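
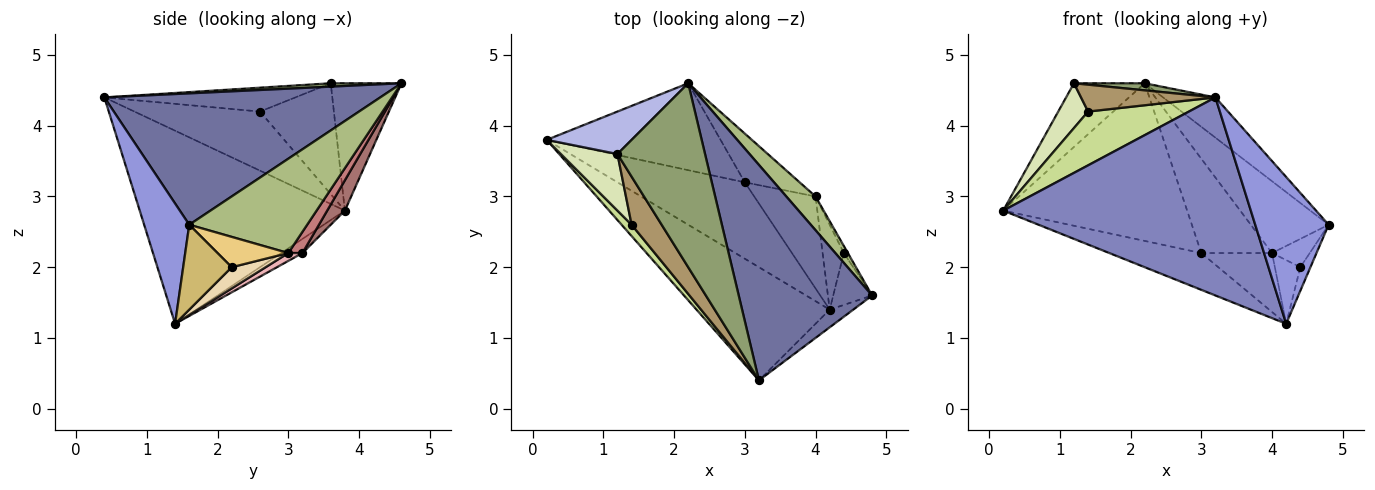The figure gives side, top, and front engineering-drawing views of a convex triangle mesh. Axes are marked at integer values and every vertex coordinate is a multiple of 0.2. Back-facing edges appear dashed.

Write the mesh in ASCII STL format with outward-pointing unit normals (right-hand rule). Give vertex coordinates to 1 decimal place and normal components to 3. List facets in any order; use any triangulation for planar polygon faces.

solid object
 facet normal 0.696 0.132 0.706
  outer loop
   vertex 2.2 4.6 4.6
   vertex 3.2 0.4 4.4
   vertex 4.8 1.6 2.6
  endloop
 endfacet
 facet normal -0.584 -0.705 -0.403
  outer loop
   vertex 4.2 1.4 1.2
   vertex 3.2 0.4 4.4
   vertex 0.2 3.8 2.8
  endloop
 endfacet
 facet normal 0.521 -0.848 -0.102
  outer loop
   vertex 4.2 1.4 1.2
   vertex 4.8 1.6 2.6
   vertex 3.2 0.4 4.4
  endloop
 endfacet
 facet normal -0.640 0.640 0.426
  outer loop
   vertex 1.2 3.6 4.6
   vertex 2.2 4.6 4.6
   vertex 0.2 3.8 2.8
  endloop
 endfacet
 facet normal 0.038 -0.038 0.999
  outer loop
   vertex 1.2 3.6 4.6
   vertex 3.2 0.4 4.4
   vertex 2.2 4.6 4.6
  endloop
 endfacet
 facet normal 0.808 0.533 0.250
  outer loop
   vertex 4.0 3.0 2.2
   vertex 2.2 4.6 4.6
   vertex 4.8 1.6 2.6
  endloop
 endfacet
 facet normal -0.773 -0.621 0.131
  outer loop
   vertex 1.4 2.6 4.2
   vertex 0.2 3.8 2.8
   vertex 3.2 0.4 4.4
  endloop
 endfacet
 facet normal -0.838 -0.339 0.428
  outer loop
   vertex 1.4 2.6 4.2
   vertex 1.2 3.6 4.6
   vertex 0.2 3.8 2.8
  endloop
 endfacet
 facet normal -0.570 -0.401 0.717
  outer loop
   vertex 1.4 2.6 4.2
   vertex 3.2 0.4 4.4
   vertex 1.2 3.6 4.6
  endloop
 endfacet
 facet normal 0.893 0.186 -0.409
  outer loop
   vertex 4.4 2.2 2.0
   vertex 4.8 1.6 2.6
   vertex 4.2 1.4 1.2
  endloop
 endfacet
 facet normal 0.876 0.467 -0.117
  outer loop
   vertex 4.4 2.2 2.0
   vertex 4.0 3.0 2.2
   vertex 4.8 1.6 2.6
  endloop
 endfacet
 facet normal 0.625 0.469 -0.625
  outer loop
   vertex 4.4 2.2 2.0
   vertex 4.2 1.4 1.2
   vertex 4.0 3.0 2.2
  endloop
 endfacet
 facet normal 0.084 0.873 -0.481
  outer loop
   vertex 3.0 3.2 2.2
   vertex 0.2 3.8 2.8
   vertex 2.2 4.6 4.6
  endloop
 endfacet
 facet normal 0.175 0.875 -0.452
  outer loop
   vertex 3.0 3.2 2.2
   vertex 2.2 4.6 4.6
   vertex 4.0 3.0 2.2
  endloop
 endfacet
 facet normal -0.100 0.432 -0.897
  outer loop
   vertex 3.0 3.2 2.2
   vertex 4.2 1.4 1.2
   vertex 0.2 3.8 2.8
  endloop
 endfacet
 facet normal 0.107 0.537 -0.837
  outer loop
   vertex 3.0 3.2 2.2
   vertex 4.0 3.0 2.2
   vertex 4.2 1.4 1.2
  endloop
 endfacet
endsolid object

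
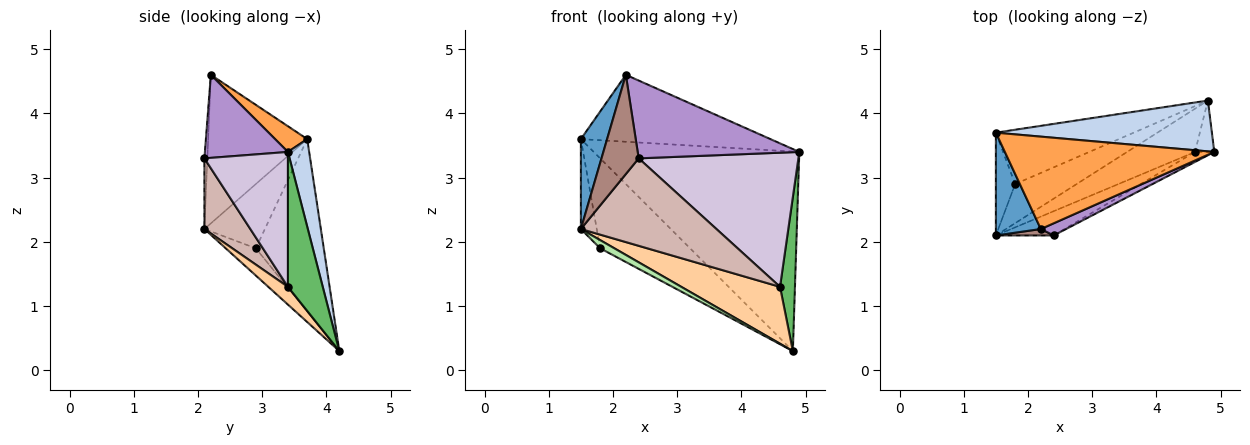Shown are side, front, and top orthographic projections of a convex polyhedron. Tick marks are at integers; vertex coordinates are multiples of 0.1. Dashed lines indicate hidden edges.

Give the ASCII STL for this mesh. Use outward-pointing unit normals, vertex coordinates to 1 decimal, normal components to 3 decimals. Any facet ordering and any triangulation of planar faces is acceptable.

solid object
 facet normal -0.928 -0.246 0.281
  outer loop
   vertex 1.5 3.7 3.6
   vertex 1.5 2.1 2.2
   vertex 2.2 2.2 4.6
  endloop
 endfacet
 facet normal 0.100 0.964 0.246
  outer loop
   vertex 1.5 3.7 3.6
   vertex 4.9 3.4 3.4
   vertex 4.8 4.2 0.3
  endloop
 endfacet
 facet normal 0.099 0.584 0.806
  outer loop
   vertex 1.5 3.7 3.6
   vertex 2.2 2.2 4.6
   vertex 4.9 3.4 3.4
  endloop
 endfacet
 facet normal 0.156 -0.786 -0.598
  outer loop
   vertex 4.6 3.4 1.3
   vertex 1.5 2.1 2.2
   vertex 4.8 4.2 0.3
  endloop
 endfacet
 facet normal 0.911 -0.391 -0.130
  outer loop
   vertex 4.6 3.4 1.3
   vertex 4.8 4.2 0.3
   vertex 4.9 3.4 3.4
  endloop
 endfacet
 facet normal -0.398 -0.188 -0.898
  outer loop
   vertex 1.8 2.9 1.9
   vertex 4.8 4.2 0.3
   vertex 1.5 2.1 2.2
  endloop
 endfacet
 facet normal -0.929 0.244 -0.279
  outer loop
   vertex 1.8 2.9 1.9
   vertex 1.5 2.1 2.2
   vertex 1.5 3.7 3.6
  endloop
 endfacet
 facet normal -0.543 0.719 -0.434
  outer loop
   vertex 1.8 2.9 1.9
   vertex 1.5 3.7 3.6
   vertex 4.8 4.2 0.3
  endloop
 endfacet
 facet normal 0.453 -0.881 0.137
  outer loop
   vertex 2.4 2.1 3.3
   vertex 4.9 3.4 3.4
   vertex 2.2 2.2 4.6
  endloop
 endfacet
 facet normal 0.462 -0.884 -0.066
  outer loop
   vertex 2.4 2.1 3.3
   vertex 4.6 3.4 1.3
   vertex 4.9 3.4 3.4
  endloop
 endfacet
 facet normal -0.079 -0.995 0.064
  outer loop
   vertex 2.4 2.1 3.3
   vertex 2.2 2.2 4.6
   vertex 1.5 2.1 2.2
  endloop
 endfacet
 facet normal 0.310 -0.916 -0.254
  outer loop
   vertex 2.4 2.1 3.3
   vertex 1.5 2.1 2.2
   vertex 4.6 3.4 1.3
  endloop
 endfacet
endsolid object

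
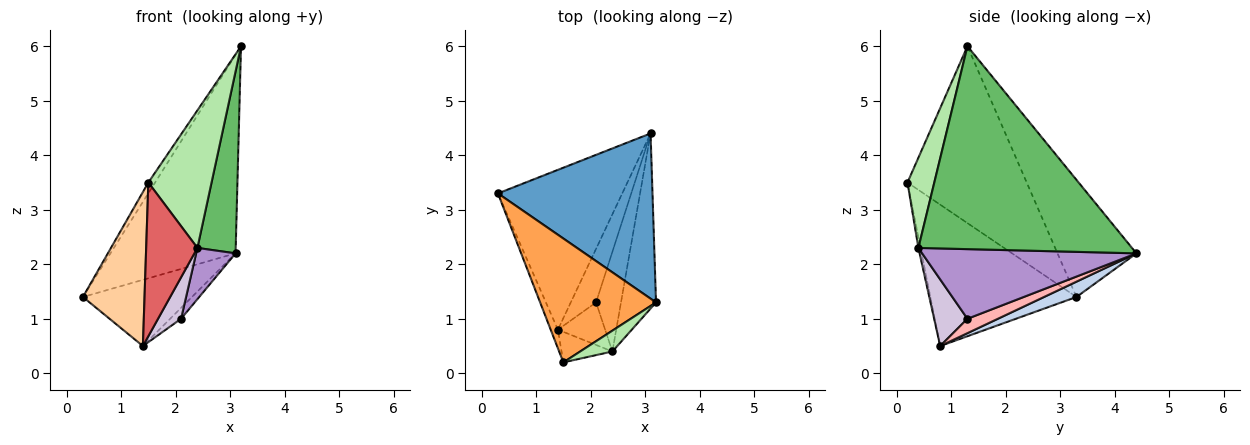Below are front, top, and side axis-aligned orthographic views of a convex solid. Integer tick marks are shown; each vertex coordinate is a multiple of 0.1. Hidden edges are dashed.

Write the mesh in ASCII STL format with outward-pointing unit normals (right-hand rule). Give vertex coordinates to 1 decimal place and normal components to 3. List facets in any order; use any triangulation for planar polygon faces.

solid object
 facet normal -0.436 0.692 0.576
  outer loop
   vertex 3.1 4.4 2.2
   vertex 0.3 3.3 1.4
   vertex 3.2 1.3 6.0
  endloop
 endfacet
 facet normal 0.113 0.380 -0.918
  outer loop
   vertex 1.4 0.8 0.5
   vertex 0.3 3.3 1.4
   vertex 3.1 4.4 2.2
  endloop
 endfacet
 facet normal -0.836 0.047 0.547
  outer loop
   vertex 1.5 0.2 3.5
   vertex 3.2 1.3 6.0
   vertex 0.3 3.3 1.4
  endloop
 endfacet
 facet normal -0.920 -0.388 -0.047
  outer loop
   vertex 1.5 0.2 3.5
   vertex 0.3 3.3 1.4
   vertex 1.4 0.8 0.5
  endloop
 endfacet
 facet normal 0.970 -0.174 -0.167
  outer loop
   vertex 2.4 0.4 2.3
   vertex 3.1 4.4 2.2
   vertex 3.2 1.3 6.0
  endloop
 endfacet
 facet normal 0.387 -0.912 0.138
  outer loop
   vertex 2.4 0.4 2.3
   vertex 3.2 1.3 6.0
   vertex 1.5 0.2 3.5
  endloop
 endfacet
 facet normal -0.042 -0.980 -0.195
  outer loop
   vertex 2.4 0.4 2.3
   vertex 1.5 0.2 3.5
   vertex 1.4 0.8 0.5
  endloop
 endfacet
 facet normal 0.487 0.174 -0.856
  outer loop
   vertex 2.1 1.3 1.0
   vertex 1.4 0.8 0.5
   vertex 3.1 4.4 2.2
  endloop
 endfacet
 facet normal 0.928 -0.171 -0.332
  outer loop
   vertex 2.1 1.3 1.0
   vertex 3.1 4.4 2.2
   vertex 2.4 0.4 2.3
  endloop
 endfacet
 facet normal 0.711 -0.491 -0.504
  outer loop
   vertex 2.1 1.3 1.0
   vertex 2.4 0.4 2.3
   vertex 1.4 0.8 0.5
  endloop
 endfacet
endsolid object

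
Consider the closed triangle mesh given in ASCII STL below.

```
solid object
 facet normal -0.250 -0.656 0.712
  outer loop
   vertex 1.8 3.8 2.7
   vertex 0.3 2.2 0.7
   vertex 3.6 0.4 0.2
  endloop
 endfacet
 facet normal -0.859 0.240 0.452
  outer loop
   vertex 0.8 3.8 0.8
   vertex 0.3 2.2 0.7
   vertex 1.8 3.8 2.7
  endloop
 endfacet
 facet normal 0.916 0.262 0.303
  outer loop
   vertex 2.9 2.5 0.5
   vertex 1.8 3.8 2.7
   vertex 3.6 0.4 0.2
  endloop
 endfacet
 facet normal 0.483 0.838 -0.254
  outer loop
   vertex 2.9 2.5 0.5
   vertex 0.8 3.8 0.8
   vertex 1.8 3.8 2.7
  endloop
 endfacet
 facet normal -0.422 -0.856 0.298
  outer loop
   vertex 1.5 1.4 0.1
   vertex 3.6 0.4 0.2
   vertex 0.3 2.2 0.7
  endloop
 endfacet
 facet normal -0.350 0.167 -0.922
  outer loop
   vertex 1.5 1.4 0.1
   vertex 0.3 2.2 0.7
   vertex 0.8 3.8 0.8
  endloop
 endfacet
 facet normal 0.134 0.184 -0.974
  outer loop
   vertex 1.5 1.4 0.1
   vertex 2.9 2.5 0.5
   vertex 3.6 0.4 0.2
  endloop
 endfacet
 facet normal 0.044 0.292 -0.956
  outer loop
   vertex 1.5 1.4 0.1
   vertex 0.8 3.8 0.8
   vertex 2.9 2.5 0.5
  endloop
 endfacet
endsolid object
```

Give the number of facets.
8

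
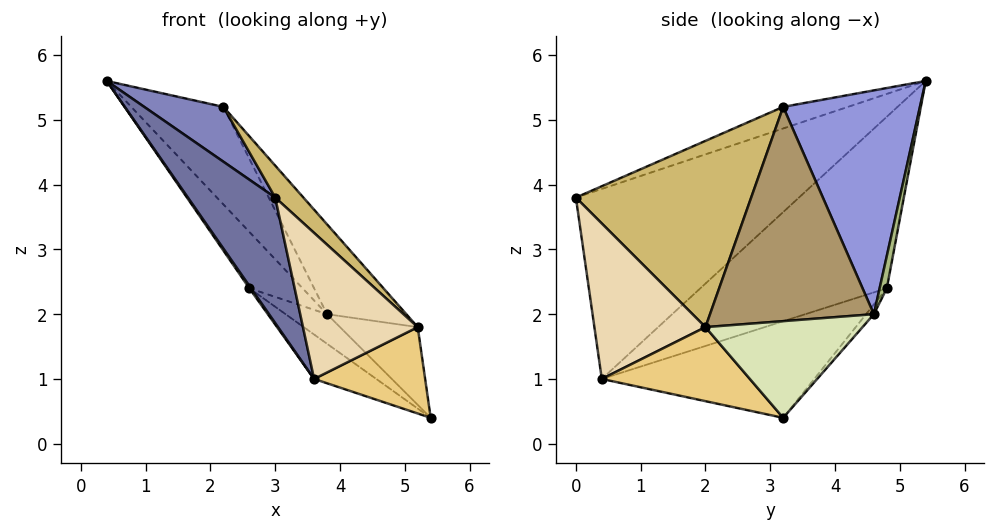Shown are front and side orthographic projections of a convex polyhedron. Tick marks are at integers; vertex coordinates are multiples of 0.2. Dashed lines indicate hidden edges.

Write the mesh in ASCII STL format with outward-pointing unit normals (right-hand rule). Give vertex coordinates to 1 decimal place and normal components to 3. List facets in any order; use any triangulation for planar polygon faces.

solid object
 facet normal -0.903 -0.353 -0.244
  outer loop
   vertex 3.6 0.4 1.0
   vertex 3.0 0.0 3.8
   vertex 0.4 5.4 5.6
  endloop
 endfacet
 facet normal -0.367 -0.448 0.815
  outer loop
   vertex 2.2 3.2 5.2
   vertex 0.4 5.4 5.6
   vertex 3.0 0.0 3.8
  endloop
 endfacet
 facet normal 0.692 0.467 0.550
  outer loop
   vertex 2.2 3.2 5.2
   vertex 3.8 4.6 2.0
   vertex 0.4 5.4 5.6
  endloop
 endfacet
 facet normal -0.127 0.680 -0.722
  outer loop
   vertex 2.6 4.8 2.4
   vertex 3.8 4.6 2.0
   vertex 5.4 3.2 0.4
  endloop
 endfacet
 facet normal -0.516 0.151 -0.843
  outer loop
   vertex 2.6 4.8 2.4
   vertex 5.4 3.2 0.4
   vertex 3.6 0.4 1.0
  endloop
 endfacet
 facet normal 0.133 0.987 -0.093
  outer loop
   vertex 2.6 4.8 2.4
   vertex 0.4 5.4 5.6
   vertex 3.8 4.6 2.0
  endloop
 endfacet
 facet normal -0.825 -0.007 -0.566
  outer loop
   vertex 2.6 4.8 2.4
   vertex 3.6 0.4 1.0
   vertex 0.4 5.4 5.6
  endloop
 endfacet
 facet normal 0.799 0.395 0.453
  outer loop
   vertex 5.2 2.0 1.8
   vertex 5.4 3.2 0.4
   vertex 3.8 4.6 2.0
  endloop
 endfacet
 facet normal 0.758 0.367 0.539
  outer loop
   vertex 5.2 2.0 1.8
   vertex 3.8 4.6 2.0
   vertex 2.2 3.2 5.2
  endloop
 endfacet
 facet normal 0.724 -0.116 0.680
  outer loop
   vertex 5.2 2.0 1.8
   vertex 2.2 3.2 5.2
   vertex 3.0 0.0 3.8
  endloop
 endfacet
 facet normal 0.743 -0.557 -0.371
  outer loop
   vertex 5.2 2.0 1.8
   vertex 3.6 0.4 1.0
   vertex 5.4 3.2 0.4
  endloop
 endfacet
 facet normal 0.695 -0.718 0.046
  outer loop
   vertex 5.2 2.0 1.8
   vertex 3.0 0.0 3.8
   vertex 3.6 0.4 1.0
  endloop
 endfacet
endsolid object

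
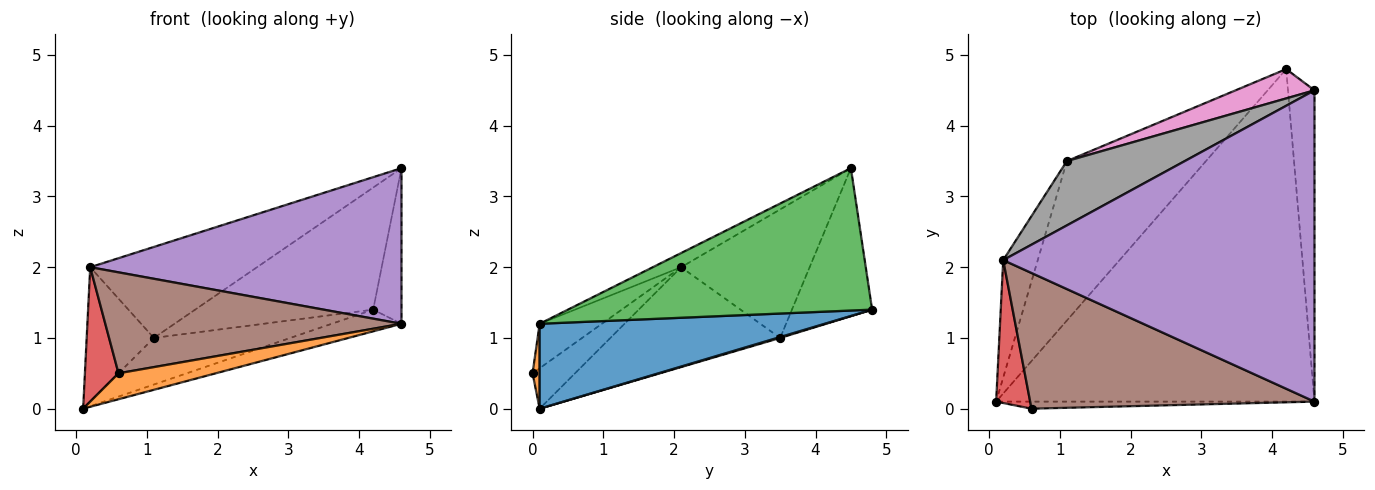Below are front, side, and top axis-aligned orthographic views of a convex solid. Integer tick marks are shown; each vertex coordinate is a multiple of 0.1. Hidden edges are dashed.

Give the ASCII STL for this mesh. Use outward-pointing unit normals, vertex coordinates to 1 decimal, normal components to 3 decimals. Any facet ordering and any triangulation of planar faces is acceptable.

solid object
 facet normal 0.257 0.063 -0.964
  outer loop
   vertex 4.6 0.1 1.2
   vertex 0.1 0.1 0.0
   vertex 4.2 4.8 1.4
  endloop
 endfacet
 facet normal 0.070 -0.962 -0.262
  outer loop
   vertex 4.6 0.1 1.2
   vertex 0.6 0.0 0.5
   vertex 0.1 0.1 0.0
  endloop
 endfacet
 facet normal 0.979 0.091 -0.182
  outer loop
   vertex 4.6 0.1 1.2
   vertex 4.2 4.8 1.4
   vertex 4.6 4.5 3.4
  endloop
 endfacet
 facet normal -0.654 -0.518 0.551
  outer loop
   vertex 0.2 2.1 2.0
   vertex 0.1 0.1 0.0
   vertex 0.6 0.0 0.5
  endloop
 endfacet
 facet normal -0.041 -0.447 0.894
  outer loop
   vertex 0.2 2.1 2.0
   vertex 4.6 0.1 1.2
   vertex 4.6 4.5 3.4
  endloop
 endfacet
 facet normal -0.124 -0.592 0.796
  outer loop
   vertex 0.2 2.1 2.0
   vertex 0.6 0.0 0.5
   vertex 4.6 0.1 1.2
  endloop
 endfacet
 facet normal -0.401 0.891 0.214
  outer loop
   vertex 1.1 3.5 1.0
   vertex 4.6 4.5 3.4
   vertex 4.2 4.8 1.4
  endloop
 endfacet
 facet normal -0.532 0.691 0.489
  outer loop
   vertex 1.1 3.5 1.0
   vertex 0.2 2.1 2.0
   vertex 4.6 4.5 3.4
  endloop
 endfacet
 facet normal 0.006 0.280 -0.960
  outer loop
   vertex 1.1 3.5 1.0
   vertex 4.2 4.8 1.4
   vertex 0.1 0.1 0.0
  endloop
 endfacet
 facet normal -0.885 0.350 -0.306
  outer loop
   vertex 1.1 3.5 1.0
   vertex 0.1 0.1 0.0
   vertex 0.2 2.1 2.0
  endloop
 endfacet
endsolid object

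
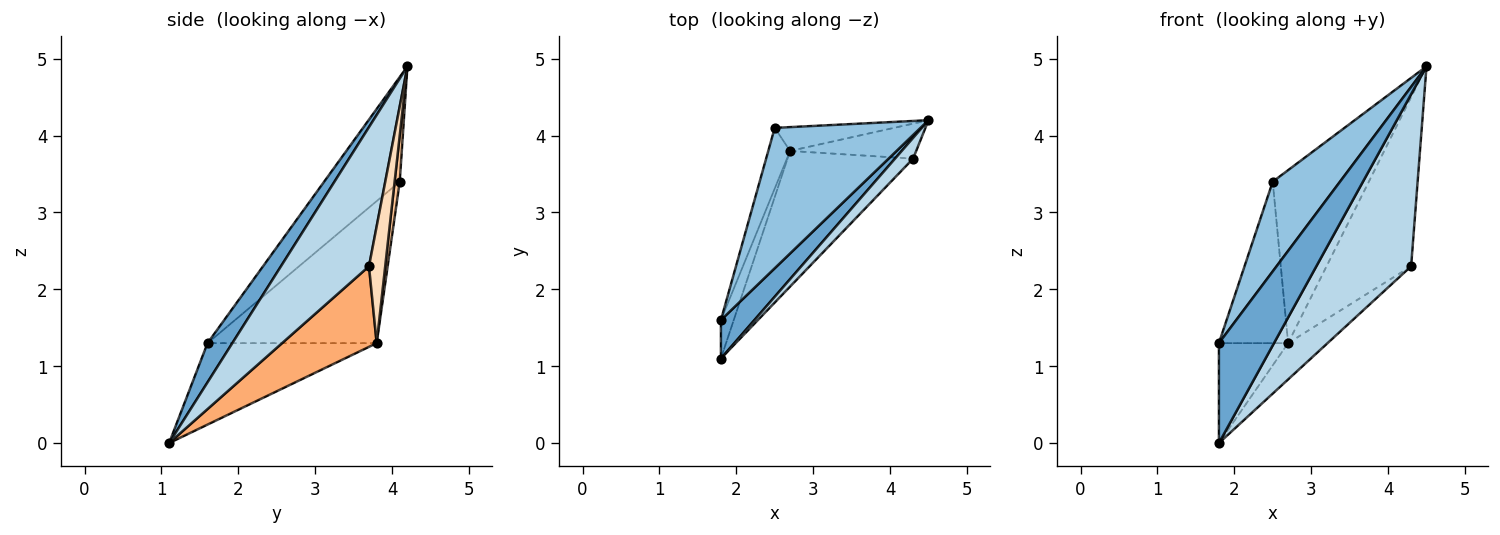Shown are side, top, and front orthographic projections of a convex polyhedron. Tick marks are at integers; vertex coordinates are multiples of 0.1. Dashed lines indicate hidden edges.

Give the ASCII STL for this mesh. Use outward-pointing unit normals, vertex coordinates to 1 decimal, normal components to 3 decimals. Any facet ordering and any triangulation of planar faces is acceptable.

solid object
 facet normal 0.387 -0.860 0.331
  outer loop
   vertex 1.8 1.1 0.0
   vertex 4.5 4.2 4.9
   vertex 1.8 1.6 1.3
  endloop
 endfacet
 facet normal -0.518 -0.461 0.721
  outer loop
   vertex 2.5 4.1 3.4
   vertex 1.8 1.6 1.3
   vertex 4.5 4.2 4.9
  endloop
 endfacet
 facet normal 0.678 -0.730 0.088
  outer loop
   vertex 4.3 3.7 2.3
   vertex 4.5 4.2 4.9
   vertex 1.8 1.1 0.0
  endloop
 endfacet
 facet normal -0.916 0.375 -0.144
  outer loop
   vertex 2.7 3.8 1.3
   vertex 1.8 1.1 0.0
   vertex 1.8 1.6 1.3
  endloop
 endfacet
 facet normal -0.916 0.375 -0.141
  outer loop
   vertex 2.7 3.8 1.3
   vertex 1.8 1.6 1.3
   vertex 2.5 4.1 3.4
  endloop
 endfacet
 facet normal 0.527 0.220 -0.821
  outer loop
   vertex 2.7 3.8 1.3
   vertex 4.3 3.7 2.3
   vertex 1.8 1.1 0.0
  endloop
 endfacet
 facet normal 0.053 0.989 -0.136
  outer loop
   vertex 2.7 3.8 1.3
   vertex 2.5 4.1 3.4
   vertex 4.5 4.2 4.9
  endloop
 endfacet
 facet normal 0.185 0.962 -0.199
  outer loop
   vertex 2.7 3.8 1.3
   vertex 4.5 4.2 4.9
   vertex 4.3 3.7 2.3
  endloop
 endfacet
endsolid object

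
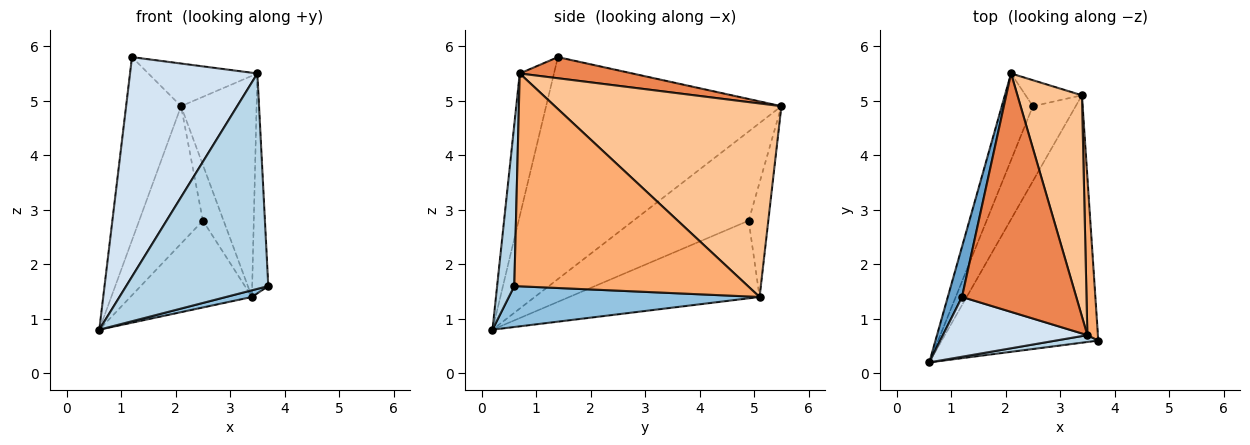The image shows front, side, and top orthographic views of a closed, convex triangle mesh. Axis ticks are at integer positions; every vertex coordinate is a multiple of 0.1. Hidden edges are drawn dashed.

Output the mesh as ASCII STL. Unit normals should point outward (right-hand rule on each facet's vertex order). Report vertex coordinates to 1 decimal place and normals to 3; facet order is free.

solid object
 facet normal -0.972 0.227 0.062
  outer loop
   vertex 1.2 1.4 5.8
   vertex 2.1 5.5 4.9
   vertex 0.6 0.2 0.8
  endloop
 endfacet
 facet normal 0.253 -0.026 -0.967
  outer loop
   vertex 3.4 5.1 1.4
   vertex 3.7 0.6 1.6
   vertex 0.6 0.2 0.8
  endloop
 endfacet
 facet normal 0.120 -0.992 0.032
  outer loop
   vertex 3.5 0.7 5.5
   vertex 0.6 0.2 0.8
   vertex 3.7 0.6 1.6
  endloop
 endfacet
 facet normal -0.251 -0.934 0.254
  outer loop
   vertex 3.5 0.7 5.5
   vertex 1.2 1.4 5.8
   vertex 0.6 0.2 0.8
  endloop
 endfacet
 facet normal 0.179 0.173 0.968
  outer loop
   vertex 3.5 0.7 5.5
   vertex 2.1 5.5 4.9
   vertex 1.2 1.4 5.8
  endloop
 endfacet
 facet normal 0.996 0.069 0.049
  outer loop
   vertex 3.5 0.7 5.5
   vertex 3.7 0.6 1.6
   vertex 3.4 5.1 1.4
  endloop
 endfacet
 facet normal 0.905 0.302 0.302
  outer loop
   vertex 3.5 0.7 5.5
   vertex 3.4 5.1 1.4
   vertex 2.1 5.5 4.9
  endloop
 endfacet
 facet normal -0.837 0.463 -0.292
  outer loop
   vertex 2.5 4.9 2.8
   vertex 0.6 0.2 0.8
   vertex 2.1 5.5 4.9
  endloop
 endfacet
 facet normal -0.764 0.488 -0.421
  outer loop
   vertex 2.5 4.9 2.8
   vertex 3.4 5.1 1.4
   vertex 0.6 0.2 0.8
  endloop
 endfacet
 facet normal -0.651 0.688 -0.321
  outer loop
   vertex 2.5 4.9 2.8
   vertex 2.1 5.5 4.9
   vertex 3.4 5.1 1.4
  endloop
 endfacet
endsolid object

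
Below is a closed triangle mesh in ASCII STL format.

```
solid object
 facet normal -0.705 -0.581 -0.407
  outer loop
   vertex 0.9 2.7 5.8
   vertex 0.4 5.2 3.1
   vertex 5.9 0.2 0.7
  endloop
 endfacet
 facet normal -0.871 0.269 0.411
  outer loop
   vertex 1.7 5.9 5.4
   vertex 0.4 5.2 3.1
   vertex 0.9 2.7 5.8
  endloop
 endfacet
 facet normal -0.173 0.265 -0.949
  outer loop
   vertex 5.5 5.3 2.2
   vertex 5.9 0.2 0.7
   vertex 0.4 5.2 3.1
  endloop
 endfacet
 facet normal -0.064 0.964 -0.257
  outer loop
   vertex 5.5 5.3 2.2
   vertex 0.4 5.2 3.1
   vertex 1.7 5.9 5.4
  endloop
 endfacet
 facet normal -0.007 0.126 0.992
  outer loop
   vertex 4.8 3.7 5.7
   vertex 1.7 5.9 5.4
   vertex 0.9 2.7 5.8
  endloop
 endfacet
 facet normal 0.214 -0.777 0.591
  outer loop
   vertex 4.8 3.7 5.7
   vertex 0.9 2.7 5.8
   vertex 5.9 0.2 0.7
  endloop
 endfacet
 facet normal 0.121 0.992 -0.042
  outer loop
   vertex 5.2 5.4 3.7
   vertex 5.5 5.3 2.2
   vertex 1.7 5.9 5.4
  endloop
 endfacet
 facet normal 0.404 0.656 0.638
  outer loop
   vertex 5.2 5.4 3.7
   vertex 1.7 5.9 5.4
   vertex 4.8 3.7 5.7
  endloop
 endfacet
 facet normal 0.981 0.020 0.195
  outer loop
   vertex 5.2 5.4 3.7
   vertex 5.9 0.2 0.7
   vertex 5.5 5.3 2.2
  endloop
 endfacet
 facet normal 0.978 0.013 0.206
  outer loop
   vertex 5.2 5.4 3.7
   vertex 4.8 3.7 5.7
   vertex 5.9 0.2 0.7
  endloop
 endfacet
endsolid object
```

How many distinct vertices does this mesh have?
7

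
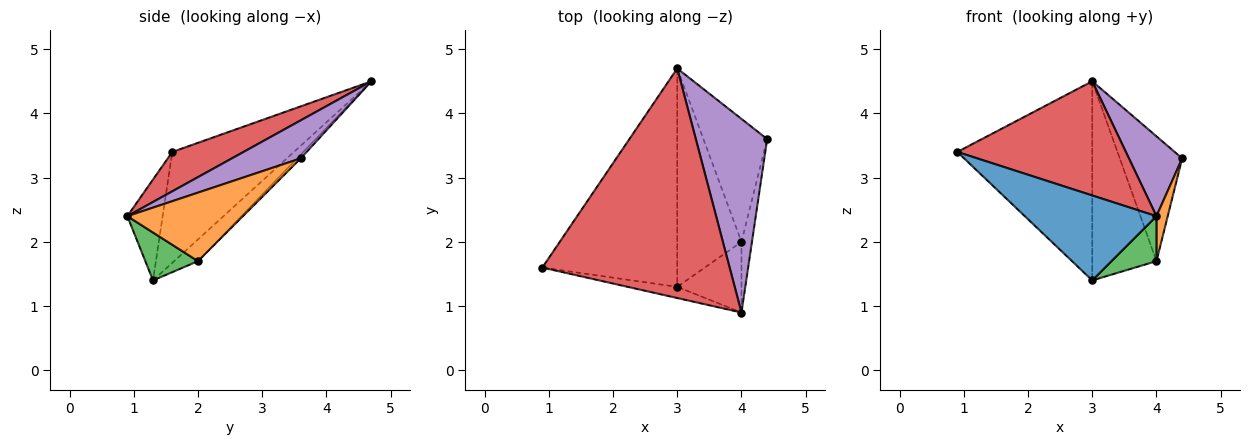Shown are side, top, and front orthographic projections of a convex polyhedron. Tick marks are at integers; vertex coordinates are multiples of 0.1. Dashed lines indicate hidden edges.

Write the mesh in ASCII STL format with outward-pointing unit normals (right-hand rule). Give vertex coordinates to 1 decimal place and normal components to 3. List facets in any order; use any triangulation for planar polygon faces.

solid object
 facet normal -0.257 -0.958 -0.126
  outer loop
   vertex 3.0 1.3 1.4
   vertex 4.0 0.9 2.4
   vertex 0.9 1.6 3.4
  endloop
 endfacet
 facet normal 0.984 -0.096 -0.150
  outer loop
   vertex 4.0 2.0 1.7
   vertex 4.4 3.6 3.3
   vertex 4.0 0.9 2.4
  endloop
 endfacet
 facet normal 0.532 -0.454 -0.714
  outer loop
   vertex 4.0 2.0 1.7
   vertex 4.0 0.9 2.4
   vertex 3.0 1.3 1.4
  endloop
 endfacet
 facet normal 0.185 -0.438 0.880
  outer loop
   vertex 3.0 4.7 4.5
   vertex 0.9 1.6 3.4
   vertex 4.0 0.9 2.4
  endloop
 endfacet
 facet normal 0.442 -0.342 0.829
  outer loop
   vertex 3.0 4.7 4.5
   vertex 4.0 0.9 2.4
   vertex 4.4 3.6 3.3
  endloop
 endfacet
 facet normal -0.519 0.576 -0.632
  outer loop
   vertex 3.0 4.7 4.5
   vertex 3.0 1.3 1.4
   vertex 0.9 1.6 3.4
  endloop
 endfacet
 facet normal -0.042 0.712 -0.701
  outer loop
   vertex 3.0 4.7 4.5
   vertex 4.4 3.6 3.3
   vertex 4.0 2.0 1.7
  endloop
 endfacet
 facet normal -0.242 0.654 -0.717
  outer loop
   vertex 3.0 4.7 4.5
   vertex 4.0 2.0 1.7
   vertex 3.0 1.3 1.4
  endloop
 endfacet
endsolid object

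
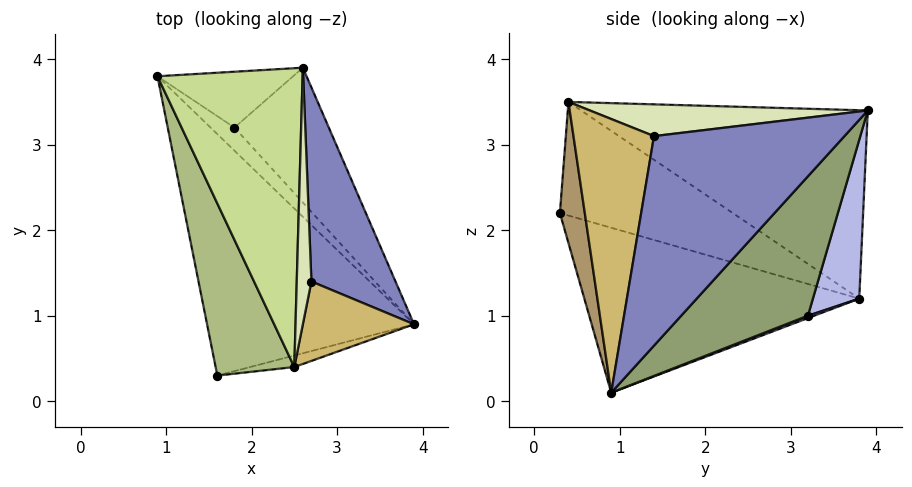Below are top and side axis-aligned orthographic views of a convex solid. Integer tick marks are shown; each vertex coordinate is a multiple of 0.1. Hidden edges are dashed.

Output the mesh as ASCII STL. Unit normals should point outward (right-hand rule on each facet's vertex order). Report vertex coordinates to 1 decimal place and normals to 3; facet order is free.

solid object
 facet normal -0.589 -0.329 -0.739
  outer loop
   vertex 1.6 0.3 2.2
   vertex 0.9 3.8 1.2
   vertex 3.9 0.9 0.1
  endloop
 endfacet
 facet normal 0.928 -0.008 0.372
  outer loop
   vertex 2.7 1.4 3.1
   vertex 3.9 0.9 0.1
   vertex 2.6 3.9 3.4
  endloop
 endfacet
 facet normal 0.089 0.432 -0.897
  outer loop
   vertex 1.8 3.2 1.0
   vertex 3.9 0.9 0.1
   vertex 0.9 3.8 1.2
  endloop
 endfacet
 facet normal 0.451 0.805 -0.385
  outer loop
   vertex 1.8 3.2 1.0
   vertex 0.9 3.8 1.2
   vertex 2.6 3.9 3.4
  endloop
 endfacet
 facet normal 0.593 0.698 -0.401
  outer loop
   vertex 1.8 3.2 1.0
   vertex 2.6 3.9 3.4
   vertex 3.9 0.9 0.1
  endloop
 endfacet
 facet normal -0.822 -0.002 0.569
  outer loop
   vertex 2.5 0.4 3.5
   vertex 0.9 3.8 1.2
   vertex 1.6 0.3 2.2
  endloop
 endfacet
 facet normal -0.792 0.040 0.610
  outer loop
   vertex 2.5 0.4 3.5
   vertex 2.6 3.9 3.4
   vertex 0.9 3.8 1.2
  endloop
 endfacet
 facet normal 0.908 -0.014 0.419
  outer loop
   vertex 2.5 0.4 3.5
   vertex 2.7 1.4 3.1
   vertex 2.6 3.9 3.4
  endloop
 endfacet
 facet normal 0.198 -0.978 -0.062
  outer loop
   vertex 2.5 0.4 3.5
   vertex 1.6 0.3 2.2
   vertex 3.9 0.9 0.1
  endloop
 endfacet
 facet normal 0.926 -0.035 0.376
  outer loop
   vertex 2.5 0.4 3.5
   vertex 3.9 0.9 0.1
   vertex 2.7 1.4 3.1
  endloop
 endfacet
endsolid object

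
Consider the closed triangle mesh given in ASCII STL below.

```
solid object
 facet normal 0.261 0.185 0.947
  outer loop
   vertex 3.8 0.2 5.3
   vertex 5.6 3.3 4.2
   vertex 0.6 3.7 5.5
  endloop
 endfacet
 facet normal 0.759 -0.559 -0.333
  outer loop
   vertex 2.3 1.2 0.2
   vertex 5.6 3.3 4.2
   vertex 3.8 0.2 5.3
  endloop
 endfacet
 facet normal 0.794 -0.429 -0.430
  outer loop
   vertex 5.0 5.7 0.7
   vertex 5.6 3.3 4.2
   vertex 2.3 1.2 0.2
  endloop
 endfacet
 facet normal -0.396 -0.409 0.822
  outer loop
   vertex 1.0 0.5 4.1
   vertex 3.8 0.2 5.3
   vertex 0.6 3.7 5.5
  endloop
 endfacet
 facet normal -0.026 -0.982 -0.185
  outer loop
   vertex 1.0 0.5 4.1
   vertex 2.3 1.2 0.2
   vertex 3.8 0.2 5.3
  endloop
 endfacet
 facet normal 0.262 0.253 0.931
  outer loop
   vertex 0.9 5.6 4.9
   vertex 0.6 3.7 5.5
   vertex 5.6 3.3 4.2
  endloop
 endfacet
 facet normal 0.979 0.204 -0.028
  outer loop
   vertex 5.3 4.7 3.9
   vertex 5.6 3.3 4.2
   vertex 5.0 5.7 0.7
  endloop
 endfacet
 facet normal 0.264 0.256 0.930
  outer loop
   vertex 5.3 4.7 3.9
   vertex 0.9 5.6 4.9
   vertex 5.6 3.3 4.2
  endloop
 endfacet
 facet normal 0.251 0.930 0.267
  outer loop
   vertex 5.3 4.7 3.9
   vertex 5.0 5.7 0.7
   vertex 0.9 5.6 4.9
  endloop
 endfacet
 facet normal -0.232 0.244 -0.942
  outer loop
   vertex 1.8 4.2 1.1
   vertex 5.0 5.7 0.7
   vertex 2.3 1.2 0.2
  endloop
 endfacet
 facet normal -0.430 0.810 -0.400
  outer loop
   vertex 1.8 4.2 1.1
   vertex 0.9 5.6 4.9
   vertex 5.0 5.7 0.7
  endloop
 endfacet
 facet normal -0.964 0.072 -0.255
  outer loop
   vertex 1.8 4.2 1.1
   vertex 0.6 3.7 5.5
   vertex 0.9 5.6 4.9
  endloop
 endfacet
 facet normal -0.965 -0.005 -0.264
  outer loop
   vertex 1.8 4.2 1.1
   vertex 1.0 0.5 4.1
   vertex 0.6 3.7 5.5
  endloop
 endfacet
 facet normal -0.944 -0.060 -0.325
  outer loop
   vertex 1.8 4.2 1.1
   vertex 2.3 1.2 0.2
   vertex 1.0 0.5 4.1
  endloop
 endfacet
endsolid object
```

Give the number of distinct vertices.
9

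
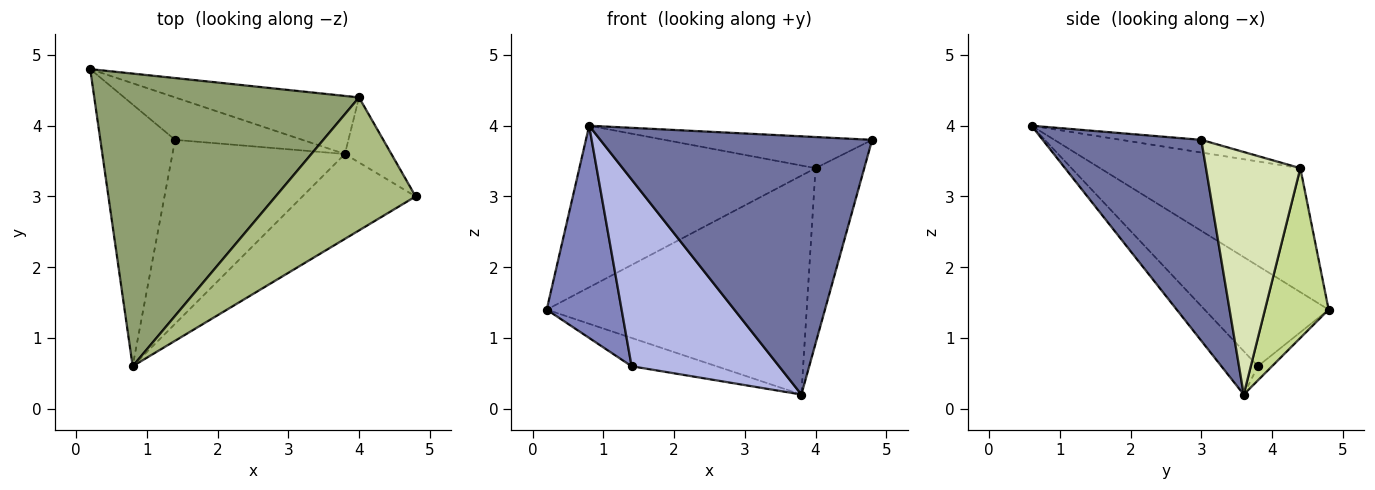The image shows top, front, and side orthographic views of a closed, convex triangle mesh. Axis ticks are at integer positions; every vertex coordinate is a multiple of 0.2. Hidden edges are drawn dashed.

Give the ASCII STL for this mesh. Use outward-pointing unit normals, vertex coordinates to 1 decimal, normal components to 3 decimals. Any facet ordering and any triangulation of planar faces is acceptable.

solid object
 facet normal 0.485 -0.831 -0.273
  outer loop
   vertex 3.8 3.6 0.2
   vertex 4.8 3.0 3.8
   vertex 0.8 0.6 4.0
  endloop
 endfacet
 facet normal -0.722 -0.436 -0.538
  outer loop
   vertex 1.4 3.8 0.6
   vertex 0.8 0.6 4.0
   vertex 0.2 4.8 1.4
  endloop
 endfacet
 facet normal -0.092 0.552 -0.829
  outer loop
   vertex 1.4 3.8 0.6
   vertex 0.2 4.8 1.4
   vertex 3.8 3.6 0.2
  endloop
 endfacet
 facet normal -0.174 -0.702 -0.691
  outer loop
   vertex 1.4 3.8 0.6
   vertex 3.8 3.6 0.2
   vertex 0.8 0.6 4.0
  endloop
 endfacet
 facet normal -0.379 0.447 0.810
  outer loop
   vertex 4.0 4.4 3.4
   vertex 0.2 4.8 1.4
   vertex 0.8 0.6 4.0
  endloop
 endfacet
 facet normal -0.088 0.227 0.970
  outer loop
   vertex 4.0 4.4 3.4
   vertex 0.8 0.6 4.0
   vertex 4.8 3.0 3.8
  endloop
 endfacet
 facet normal 0.230 0.941 -0.250
  outer loop
   vertex 4.0 4.4 3.4
   vertex 3.8 3.6 0.2
   vertex 0.2 4.8 1.4
  endloop
 endfacet
 facet normal 0.876 0.453 -0.168
  outer loop
   vertex 4.0 4.4 3.4
   vertex 4.8 3.0 3.8
   vertex 3.8 3.6 0.2
  endloop
 endfacet
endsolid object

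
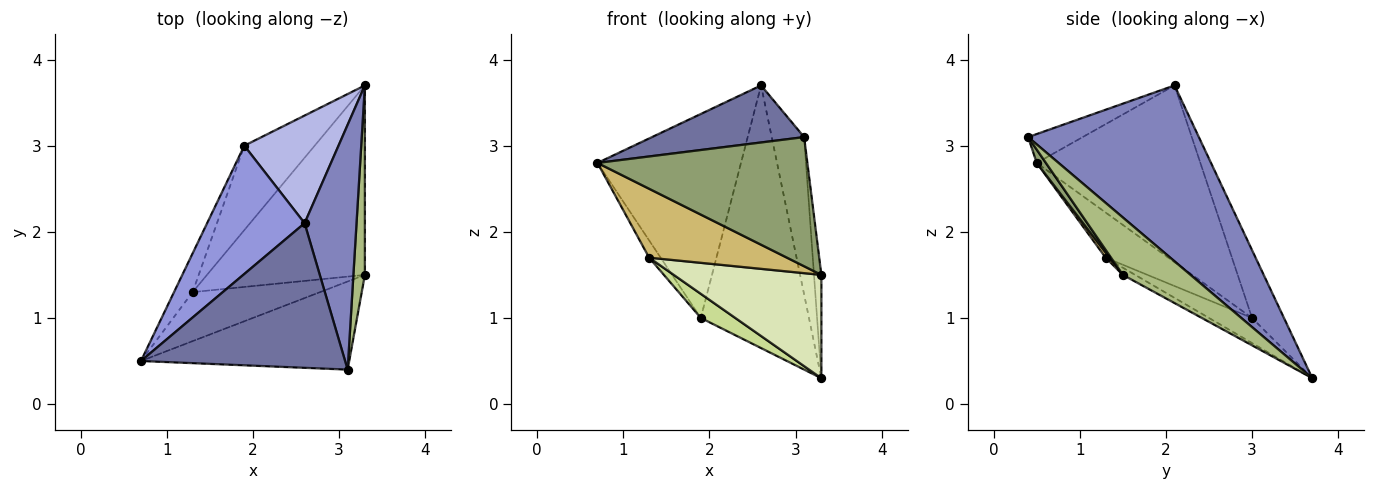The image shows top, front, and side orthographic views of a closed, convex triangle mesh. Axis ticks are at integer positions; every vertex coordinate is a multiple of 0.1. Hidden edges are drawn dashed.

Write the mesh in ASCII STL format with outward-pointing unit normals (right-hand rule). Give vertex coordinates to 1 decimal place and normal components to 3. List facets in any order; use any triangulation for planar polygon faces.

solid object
 facet normal -0.130 -0.364 0.922
  outer loop
   vertex 2.6 2.1 3.7
   vertex 0.7 0.5 2.8
   vertex 3.1 0.4 3.1
  endloop
 endfacet
 facet normal 0.944 0.179 0.279
  outer loop
   vertex 2.6 2.1 3.7
   vertex 3.1 0.4 3.1
   vertex 3.3 3.7 0.3
  endloop
 endfacet
 facet normal -0.694 0.609 0.383
  outer loop
   vertex 1.9 3.0 1.0
   vertex 0.7 0.5 2.8
   vertex 2.6 2.1 3.7
  endloop
 endfacet
 facet normal -0.263 0.893 0.366
  outer loop
   vertex 1.9 3.0 1.0
   vertex 2.6 2.1 3.7
   vertex 3.3 3.7 0.3
  endloop
 endfacet
 facet normal 0.036 -0.826 -0.563
  outer loop
   vertex 3.3 1.5 1.5
   vertex 3.1 0.4 3.1
   vertex 0.7 0.5 2.8
  endloop
 endfacet
 facet normal 0.975 0.106 0.195
  outer loop
   vertex 3.3 1.5 1.5
   vertex 3.3 3.7 0.3
   vertex 3.1 0.4 3.1
  endloop
 endfacet
 facet normal -0.325 -0.260 -0.909
  outer loop
   vertex 1.3 1.3 1.7
   vertex 1.9 3.0 1.0
   vertex 3.3 3.7 0.3
  endloop
 endfacet
 facet normal -0.040 -0.478 -0.877
  outer loop
   vertex 1.3 1.3 1.7
   vertex 3.3 3.7 0.3
   vertex 3.3 1.5 1.5
  endloop
 endfacet
 facet normal -0.912 0.167 -0.376
  outer loop
   vertex 1.3 1.3 1.7
   vertex 0.7 0.5 2.8
   vertex 1.9 3.0 1.0
  endloop
 endfacet
 facet normal 0.023 -0.815 -0.580
  outer loop
   vertex 1.3 1.3 1.7
   vertex 3.3 1.5 1.5
   vertex 0.7 0.5 2.8
  endloop
 endfacet
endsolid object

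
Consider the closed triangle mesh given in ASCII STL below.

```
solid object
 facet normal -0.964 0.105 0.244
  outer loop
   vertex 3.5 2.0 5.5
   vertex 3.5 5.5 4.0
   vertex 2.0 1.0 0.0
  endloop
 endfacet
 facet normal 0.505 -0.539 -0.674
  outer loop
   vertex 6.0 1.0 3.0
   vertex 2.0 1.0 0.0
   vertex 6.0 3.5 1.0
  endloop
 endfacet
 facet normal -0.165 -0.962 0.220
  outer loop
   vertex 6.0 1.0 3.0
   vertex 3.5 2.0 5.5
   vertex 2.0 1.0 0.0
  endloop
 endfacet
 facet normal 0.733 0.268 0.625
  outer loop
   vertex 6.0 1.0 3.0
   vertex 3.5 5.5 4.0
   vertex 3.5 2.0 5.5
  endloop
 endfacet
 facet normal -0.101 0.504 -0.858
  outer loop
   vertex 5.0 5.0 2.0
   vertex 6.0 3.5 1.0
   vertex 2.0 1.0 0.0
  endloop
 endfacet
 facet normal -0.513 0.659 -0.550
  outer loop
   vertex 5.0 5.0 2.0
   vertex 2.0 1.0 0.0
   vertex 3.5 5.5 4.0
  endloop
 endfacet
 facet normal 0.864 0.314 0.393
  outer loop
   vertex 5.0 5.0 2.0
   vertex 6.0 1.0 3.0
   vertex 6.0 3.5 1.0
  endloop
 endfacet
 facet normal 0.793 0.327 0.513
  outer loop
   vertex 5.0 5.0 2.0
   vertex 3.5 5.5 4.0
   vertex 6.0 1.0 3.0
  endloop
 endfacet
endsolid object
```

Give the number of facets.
8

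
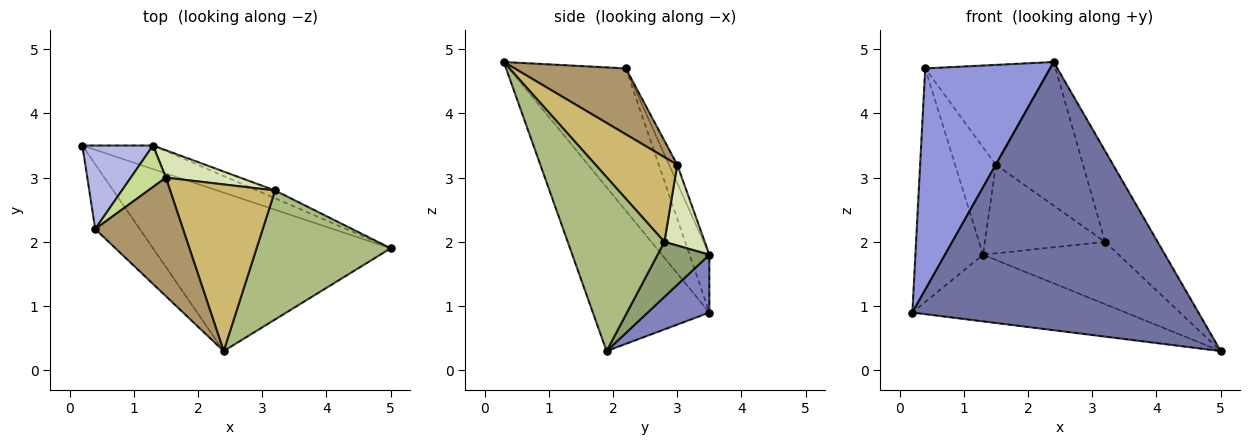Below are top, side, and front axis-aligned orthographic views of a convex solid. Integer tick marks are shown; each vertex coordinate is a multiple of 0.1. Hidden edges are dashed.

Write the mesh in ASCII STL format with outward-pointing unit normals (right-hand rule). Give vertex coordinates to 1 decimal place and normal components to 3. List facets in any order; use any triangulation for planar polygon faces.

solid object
 facet normal -0.331 -0.812 -0.480
  outer loop
   vertex 2.4 0.3 4.8
   vertex 0.2 3.5 0.9
   vertex 5.0 1.9 0.3
  endloop
 endfacet
 facet normal 0.263 0.910 -0.321
  outer loop
   vertex 1.3 3.5 1.8
   vertex 5.0 1.9 0.3
   vertex 0.2 3.5 0.9
  endloop
 endfacet
 facet normal -0.668 -0.714 -0.209
  outer loop
   vertex 0.4 2.2 4.7
   vertex 0.2 3.5 0.9
   vertex 2.4 0.3 4.8
  endloop
 endfacet
 facet normal -0.266 0.908 0.325
  outer loop
   vertex 0.4 2.2 4.7
   vertex 1.3 3.5 1.8
   vertex 0.2 3.5 0.9
  endloop
 endfacet
 facet normal 0.354 0.928 -0.116
  outer loop
   vertex 3.2 2.8 2.0
   vertex 5.0 1.9 0.3
   vertex 1.3 3.5 1.8
  endloop
 endfacet
 facet normal 0.727 0.395 0.561
  outer loop
   vertex 3.2 2.8 2.0
   vertex 2.4 0.3 4.8
   vertex 5.0 1.9 0.3
  endloop
 endfacet
 facet normal -0.184 0.917 0.354
  outer loop
   vertex 1.5 3.0 3.2
   vertex 1.3 3.5 1.8
   vertex 0.4 2.2 4.7
  endloop
 endfacet
 facet normal 0.306 0.910 0.281
  outer loop
   vertex 1.5 3.0 3.2
   vertex 3.2 2.8 2.0
   vertex 1.3 3.5 1.8
  endloop
 endfacet
 facet normal 0.498 0.559 0.663
  outer loop
   vertex 1.5 3.0 3.2
   vertex 0.4 2.2 4.7
   vertex 2.4 0.3 4.8
  endloop
 endfacet
 facet normal 0.522 0.557 0.646
  outer loop
   vertex 1.5 3.0 3.2
   vertex 2.4 0.3 4.8
   vertex 3.2 2.8 2.0
  endloop
 endfacet
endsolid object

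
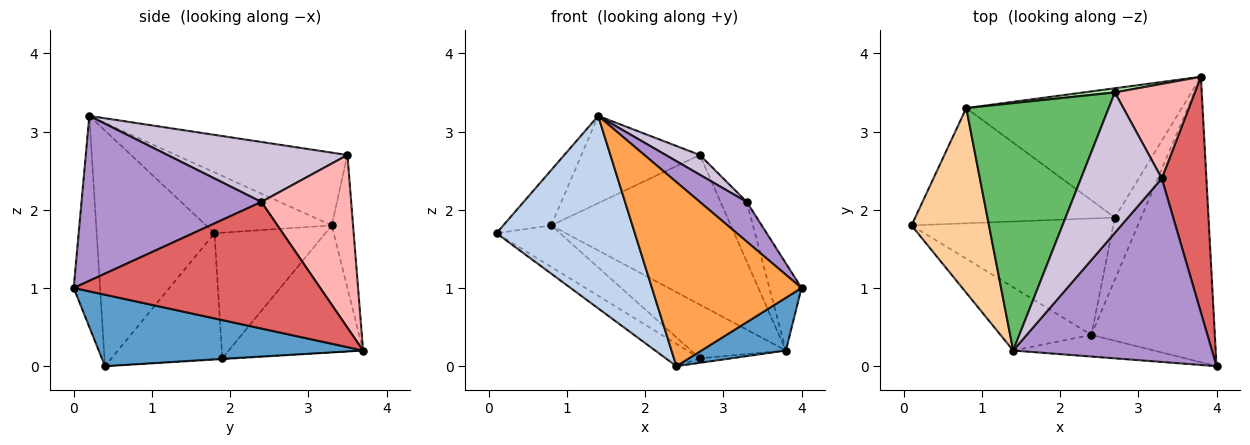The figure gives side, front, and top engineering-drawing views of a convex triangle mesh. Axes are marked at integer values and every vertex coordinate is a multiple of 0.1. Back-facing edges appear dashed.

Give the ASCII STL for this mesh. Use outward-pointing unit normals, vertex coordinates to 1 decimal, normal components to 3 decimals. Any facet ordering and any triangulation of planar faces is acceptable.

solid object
 facet normal 0.495 -0.158 -0.855
  outer loop
   vertex 2.4 0.4 0.0
   vertex 3.8 3.7 0.2
   vertex 4.0 0.0 1.0
  endloop
 endfacet
 facet normal -0.629 -0.739 -0.243
  outer loop
   vertex 2.4 0.4 0.0
   vertex 1.4 0.2 3.2
   vertex 0.1 1.8 1.7
  endloop
 endfacet
 facet normal -0.173 -0.978 -0.115
  outer loop
   vertex 2.4 0.4 0.0
   vertex 4.0 0.0 1.0
   vertex 1.4 0.2 3.2
  endloop
 endfacet
 facet normal -0.601 0.229 0.766
  outer loop
   vertex 0.8 3.3 1.8
   vertex 0.1 1.8 1.7
   vertex 1.4 0.2 3.2
  endloop
 endfacet
 facet normal -0.434 0.300 0.850
  outer loop
   vertex 0.8 3.3 1.8
   vertex 1.4 0.2 3.2
   vertex 2.7 3.5 2.7
  endloop
 endfacet
 facet normal -0.118 0.993 0.028
  outer loop
   vertex 0.8 3.3 1.8
   vertex 2.7 3.5 2.7
   vertex 3.8 3.7 0.2
  endloop
 endfacet
 facet normal 0.936 0.122 0.330
  outer loop
   vertex 3.3 2.4 2.1
   vertex 4.0 0.0 1.0
   vertex 3.8 3.7 0.2
  endloop
 endfacet
 facet normal 0.877 0.257 0.406
  outer loop
   vertex 3.3 2.4 2.1
   vertex 3.8 3.7 0.2
   vertex 2.7 3.5 2.7
  endloop
 endfacet
 facet normal 0.630 -0.164 0.759
  outer loop
   vertex 3.3 2.4 2.1
   vertex 1.4 0.2 3.2
   vertex 4.0 0.0 1.0
  endloop
 endfacet
 facet normal 0.592 -0.112 0.798
  outer loop
   vertex 3.3 2.4 2.1
   vertex 2.7 3.5 2.7
   vertex 1.4 0.2 3.2
  endloop
 endfacet
 facet normal -0.522 0.160 -0.838
  outer loop
   vertex 2.7 1.9 0.1
   vertex 2.4 0.4 0.0
   vertex 0.1 1.8 1.7
  endloop
 endfacet
 facet normal -0.027 0.072 -0.997
  outer loop
   vertex 2.7 1.9 0.1
   vertex 3.8 3.7 0.2
   vertex 2.4 0.4 0.0
  endloop
 endfacet
 facet normal -0.509 0.292 -0.810
  outer loop
   vertex 2.7 1.9 0.1
   vertex 0.1 1.8 1.7
   vertex 0.8 3.3 1.8
  endloop
 endfacet
 facet normal -0.478 0.337 -0.811
  outer loop
   vertex 2.7 1.9 0.1
   vertex 0.8 3.3 1.8
   vertex 3.8 3.7 0.2
  endloop
 endfacet
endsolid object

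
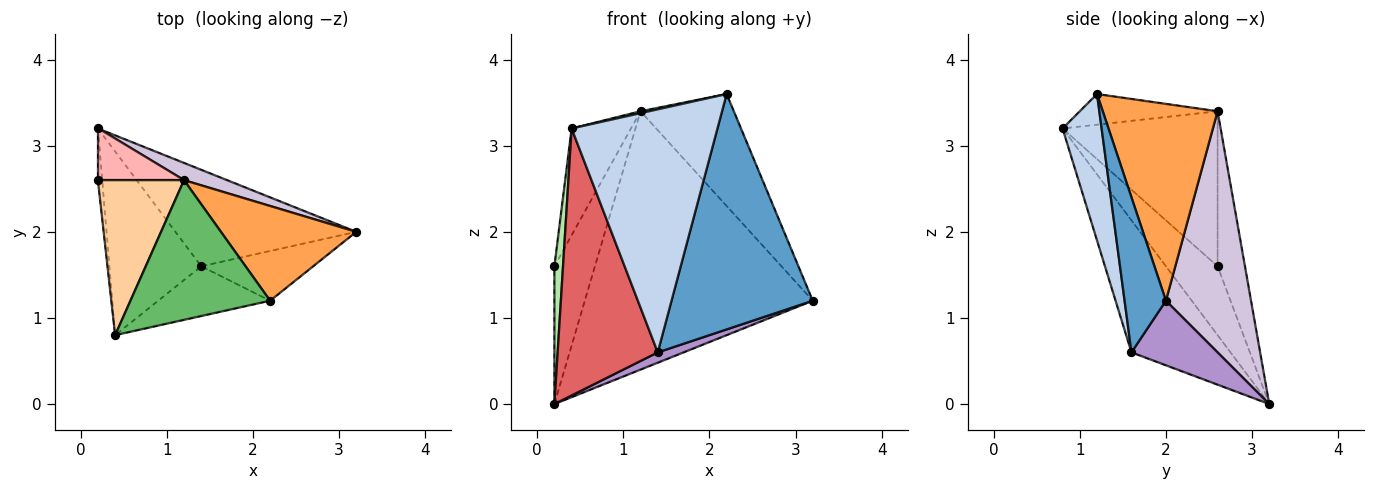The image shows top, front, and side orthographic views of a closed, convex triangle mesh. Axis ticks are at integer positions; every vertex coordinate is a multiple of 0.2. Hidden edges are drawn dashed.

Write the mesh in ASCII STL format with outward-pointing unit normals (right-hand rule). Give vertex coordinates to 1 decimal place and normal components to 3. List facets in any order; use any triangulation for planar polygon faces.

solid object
 facet normal 0.275 -0.941 -0.199
  outer loop
   vertex 1.4 1.6 0.6
   vertex 3.2 2.0 1.2
   vertex 2.2 1.2 3.6
  endloop
 endfacet
 facet normal 0.254 -0.948 -0.194
  outer loop
   vertex 1.4 1.6 0.6
   vertex 2.2 1.2 3.6
   vertex 0.4 0.8 3.2
  endloop
 endfacet
 facet normal 0.685 0.556 0.471
  outer loop
   vertex 1.2 2.6 3.4
   vertex 2.2 1.2 3.6
   vertex 3.2 2.0 1.2
  endloop
 endfacet
 facet normal -0.829 0.317 0.461
  outer loop
   vertex 1.2 2.6 3.4
   vertex 0.2 2.6 1.6
   vertex 0.4 0.8 3.2
  endloop
 endfacet
 facet normal -0.214 -0.013 0.977
  outer loop
   vertex 1.2 2.6 3.4
   vertex 0.4 0.8 3.2
   vertex 2.2 1.2 3.6
  endloop
 endfacet
 facet normal -0.985 -0.164 -0.062
  outer loop
   vertex 0.2 3.2 0.0
   vertex 0.4 0.8 3.2
   vertex 0.2 2.6 1.6
  endloop
 endfacet
 facet normal -0.632 -0.639 -0.439
  outer loop
   vertex 0.2 3.2 0.0
   vertex 1.4 1.6 0.6
   vertex 0.4 0.8 3.2
  endloop
 endfacet
 facet normal -0.534 0.791 0.297
  outer loop
   vertex 0.2 3.2 0.0
   vertex 0.2 2.6 1.6
   vertex 1.2 2.6 3.4
  endloop
 endfacet
 facet normal 0.335 -0.100 -0.937
  outer loop
   vertex 0.2 3.2 0.0
   vertex 3.2 2.0 1.2
   vertex 1.4 1.6 0.6
  endloop
 endfacet
 facet normal 0.349 0.935 0.062
  outer loop
   vertex 0.2 3.2 0.0
   vertex 1.2 2.6 3.4
   vertex 3.2 2.0 1.2
  endloop
 endfacet
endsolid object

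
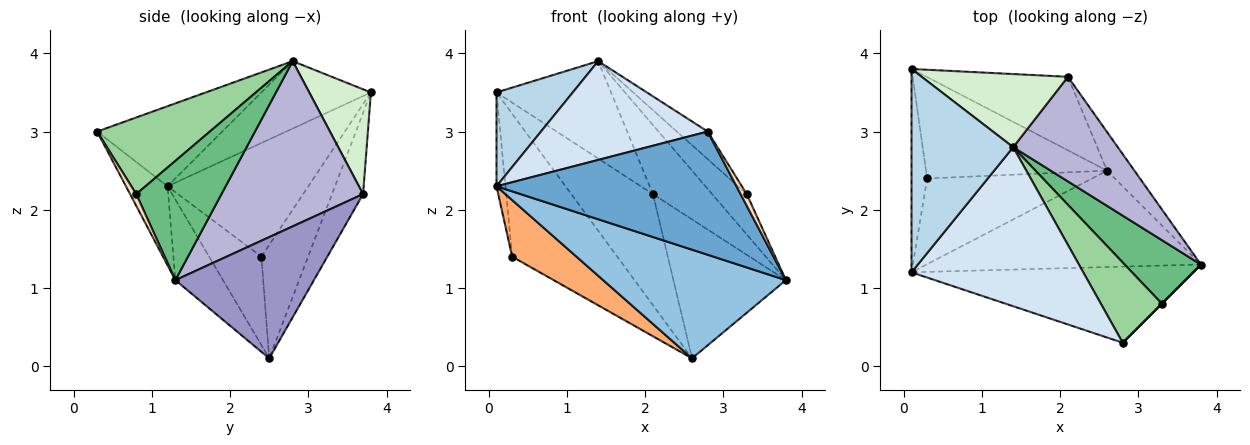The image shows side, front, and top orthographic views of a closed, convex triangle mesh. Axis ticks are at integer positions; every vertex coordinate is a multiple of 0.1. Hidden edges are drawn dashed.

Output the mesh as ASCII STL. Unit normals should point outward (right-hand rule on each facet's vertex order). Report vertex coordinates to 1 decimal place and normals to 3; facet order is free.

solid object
 facet normal -0.146 -0.842 -0.520
  outer loop
   vertex 2.8 0.3 3.0
   vertex 0.1 1.2 2.3
   vertex 3.8 1.3 1.1
  endloop
 endfacet
 facet normal -0.191 -0.734 -0.651
  outer loop
   vertex 2.6 2.5 0.1
   vertex 3.8 1.3 1.1
   vertex 0.1 1.2 2.3
  endloop
 endfacet
 facet normal -0.516 -0.359 0.778
  outer loop
   vertex 1.4 2.8 3.9
   vertex 0.1 3.8 3.5
   vertex 0.1 1.2 2.3
  endloop
 endfacet
 facet normal -0.368 -0.491 0.790
  outer loop
   vertex 1.4 2.8 3.9
   vertex 0.1 1.2 2.3
   vertex 2.8 0.3 3.0
  endloop
 endfacet
 facet normal -0.989 0.063 -0.136
  outer loop
   vertex 0.3 2.4 1.4
   vertex 0.1 1.2 2.3
   vertex 0.1 3.8 3.5
  endloop
 endfacet
 facet normal -0.409 -0.503 -0.762
  outer loop
   vertex 0.3 2.4 1.4
   vertex 2.6 2.5 0.1
   vertex 0.1 1.2 2.3
  endloop
 endfacet
 facet normal -0.341 0.767 -0.544
  outer loop
   vertex 0.3 2.4 1.4
   vertex 0.1 3.8 3.5
   vertex 2.6 2.5 0.1
  endloop
 endfacet
 facet normal 0.707 -0.707 0.000
  outer loop
   vertex 3.3 0.8 2.2
   vertex 2.8 0.3 3.0
   vertex 3.8 1.3 1.1
  endloop
 endfacet
 facet normal 0.797 0.324 0.510
  outer loop
   vertex 3.3 0.8 2.2
   vertex 3.8 1.3 1.1
   vertex 1.4 2.8 3.9
  endloop
 endfacet
 facet normal 0.765 0.209 0.609
  outer loop
   vertex 3.3 0.8 2.2
   vertex 1.4 2.8 3.9
   vertex 2.8 0.3 3.0
  endloop
 endfacet
 facet normal -0.302 0.795 -0.526
  outer loop
   vertex 2.1 3.7 2.2
   vertex 2.6 2.5 0.1
   vertex 0.1 3.8 3.5
  endloop
 endfacet
 facet normal 0.395 0.734 0.552
  outer loop
   vertex 2.1 3.7 2.2
   vertex 0.1 3.8 3.5
   vertex 1.4 2.8 3.9
  endloop
 endfacet
 facet normal 0.765 0.621 -0.173
  outer loop
   vertex 2.1 3.7 2.2
   vertex 3.8 1.3 1.1
   vertex 2.6 2.5 0.1
  endloop
 endfacet
 facet normal 0.797 0.333 0.504
  outer loop
   vertex 2.1 3.7 2.2
   vertex 1.4 2.8 3.9
   vertex 3.8 1.3 1.1
  endloop
 endfacet
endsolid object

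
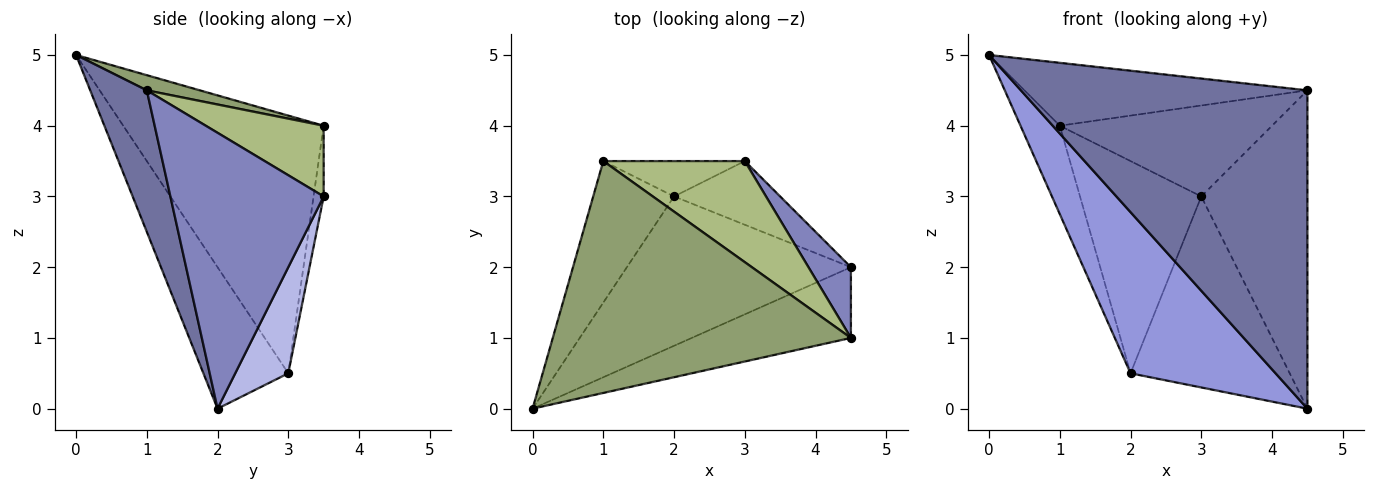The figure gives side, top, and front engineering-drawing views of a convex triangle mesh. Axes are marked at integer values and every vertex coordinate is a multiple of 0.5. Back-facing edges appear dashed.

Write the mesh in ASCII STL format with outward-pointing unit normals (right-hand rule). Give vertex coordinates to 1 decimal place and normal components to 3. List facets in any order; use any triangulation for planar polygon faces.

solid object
 facet normal 0.189 -0.959 -0.213
  outer loop
   vertex 4.5 2.0 0.0
   vertex 4.5 1.0 4.5
   vertex 0.0 0.0 5.0
  endloop
 endfacet
 facet normal 0.816 0.565 0.125
  outer loop
   vertex 4.5 2.0 0.0
   vertex 3.0 3.5 3.0
   vertex 4.5 1.0 4.5
  endloop
 endfacet
 facet normal -0.395 -0.674 -0.625
  outer loop
   vertex 2.0 3.0 0.5
   vertex 4.5 2.0 0.0
   vertex 0.0 0.0 5.0
  endloop
 endfacet
 facet normal 0.302 0.905 -0.302
  outer loop
   vertex 2.0 3.0 0.5
   vertex 3.0 3.5 3.0
   vertex 4.5 2.0 0.0
  endloop
 endfacet
 facet normal 0.049 0.261 0.964
  outer loop
   vertex 1.0 3.5 4.0
   vertex 0.0 0.0 5.0
   vertex 4.5 1.0 4.5
  endloop
 endfacet
 facet normal 0.348 0.627 0.697
  outer loop
   vertex 1.0 3.5 4.0
   vertex 4.5 1.0 4.5
   vertex 3.0 3.5 3.0
  endloop
 endfacet
 facet normal -0.938 0.184 -0.294
  outer loop
   vertex 1.0 3.5 4.0
   vertex 2.0 3.0 0.5
   vertex 0.0 0.0 5.0
  endloop
 endfacet
 facet normal -0.082 0.983 -0.164
  outer loop
   vertex 1.0 3.5 4.0
   vertex 3.0 3.5 3.0
   vertex 2.0 3.0 0.5
  endloop
 endfacet
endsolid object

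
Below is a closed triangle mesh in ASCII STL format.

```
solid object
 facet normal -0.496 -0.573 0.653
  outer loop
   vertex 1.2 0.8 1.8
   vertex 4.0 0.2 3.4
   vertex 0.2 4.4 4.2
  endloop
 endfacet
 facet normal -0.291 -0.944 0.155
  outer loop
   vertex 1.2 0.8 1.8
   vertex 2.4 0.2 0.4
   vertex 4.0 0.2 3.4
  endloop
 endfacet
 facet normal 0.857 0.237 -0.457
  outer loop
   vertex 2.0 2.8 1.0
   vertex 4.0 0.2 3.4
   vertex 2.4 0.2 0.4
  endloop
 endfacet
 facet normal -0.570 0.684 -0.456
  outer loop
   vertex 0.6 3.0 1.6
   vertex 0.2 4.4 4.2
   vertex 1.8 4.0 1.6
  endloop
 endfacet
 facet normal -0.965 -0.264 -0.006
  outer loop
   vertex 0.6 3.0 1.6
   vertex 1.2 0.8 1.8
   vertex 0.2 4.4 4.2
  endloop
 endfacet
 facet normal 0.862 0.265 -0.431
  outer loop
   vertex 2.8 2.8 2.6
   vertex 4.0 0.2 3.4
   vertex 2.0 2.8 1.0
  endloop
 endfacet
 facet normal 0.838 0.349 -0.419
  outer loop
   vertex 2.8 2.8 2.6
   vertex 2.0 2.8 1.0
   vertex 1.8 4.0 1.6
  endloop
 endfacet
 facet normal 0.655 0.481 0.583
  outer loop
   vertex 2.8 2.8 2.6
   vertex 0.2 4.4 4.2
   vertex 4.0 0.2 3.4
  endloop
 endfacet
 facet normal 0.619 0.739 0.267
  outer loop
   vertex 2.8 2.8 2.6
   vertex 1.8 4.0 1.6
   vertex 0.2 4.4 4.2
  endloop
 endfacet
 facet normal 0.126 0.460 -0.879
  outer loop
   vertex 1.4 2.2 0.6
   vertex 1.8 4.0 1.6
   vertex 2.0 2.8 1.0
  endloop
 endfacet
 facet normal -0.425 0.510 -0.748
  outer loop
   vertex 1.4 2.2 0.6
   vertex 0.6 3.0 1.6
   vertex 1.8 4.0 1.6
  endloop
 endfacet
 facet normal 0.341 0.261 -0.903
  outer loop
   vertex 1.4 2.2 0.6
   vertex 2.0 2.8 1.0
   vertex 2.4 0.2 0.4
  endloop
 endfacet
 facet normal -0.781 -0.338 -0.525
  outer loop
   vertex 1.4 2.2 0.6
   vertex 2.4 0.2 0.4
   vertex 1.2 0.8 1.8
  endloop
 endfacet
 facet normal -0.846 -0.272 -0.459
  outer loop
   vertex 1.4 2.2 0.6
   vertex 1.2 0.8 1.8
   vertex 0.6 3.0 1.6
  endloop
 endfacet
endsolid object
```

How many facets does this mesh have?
14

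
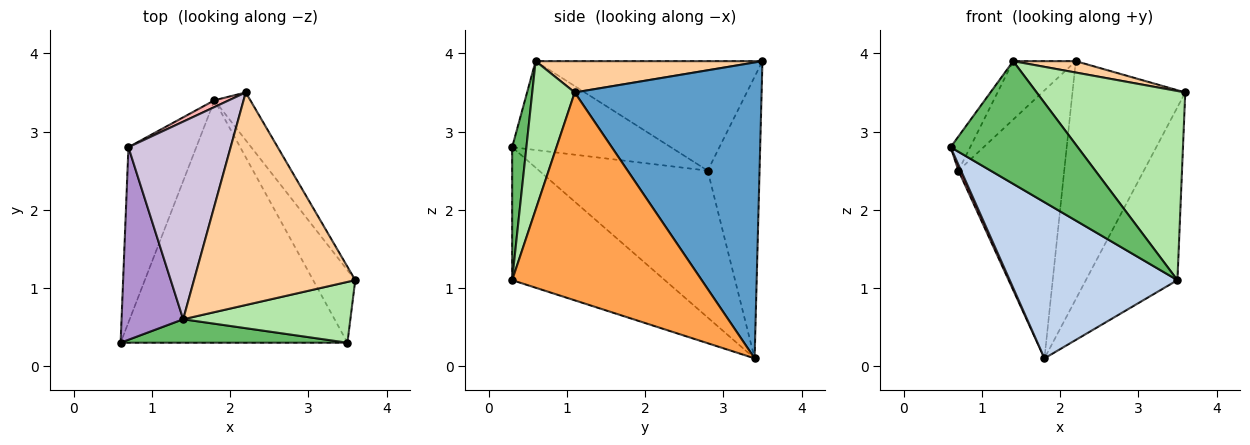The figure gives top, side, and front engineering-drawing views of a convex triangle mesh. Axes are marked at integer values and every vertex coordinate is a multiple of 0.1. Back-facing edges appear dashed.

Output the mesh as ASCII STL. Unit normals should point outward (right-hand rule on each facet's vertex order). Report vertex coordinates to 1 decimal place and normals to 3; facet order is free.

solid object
 facet normal 0.852 0.514 -0.103
  outer loop
   vertex 2.2 3.5 3.9
   vertex 3.6 1.1 3.5
   vertex 1.8 3.4 0.1
  endloop
 endfacet
 facet normal -0.442 -0.486 -0.754
  outer loop
   vertex 3.5 0.3 1.1
   vertex 0.6 0.3 2.8
   vertex 1.8 3.4 0.1
  endloop
 endfacet
 facet normal 0.886 0.428 -0.180
  outer loop
   vertex 3.5 0.3 1.1
   vertex 1.8 3.4 0.1
   vertex 3.6 1.1 3.5
  endloop
 endfacet
 facet normal 0.190 -0.052 0.980
  outer loop
   vertex 1.4 0.6 3.9
   vertex 3.6 1.1 3.5
   vertex 2.2 3.5 3.9
  endloop
 endfacet
 facet normal 0.109 -0.976 0.187
  outer loop
   vertex 1.4 0.6 3.9
   vertex 0.6 0.3 2.8
   vertex 3.5 0.3 1.1
  endloop
 endfacet
 facet normal 0.262 -0.919 0.295
  outer loop
   vertex 1.4 0.6 3.9
   vertex 3.5 0.3 1.1
   vertex 3.6 1.1 3.5
  endloop
 endfacet
 facet normal -0.908 -0.014 -0.420
  outer loop
   vertex 0.7 2.8 2.5
   vertex 1.8 3.4 0.1
   vertex 0.6 0.3 2.8
  endloop
 endfacet
 facet normal -0.440 0.898 0.023
  outer loop
   vertex 0.7 2.8 2.5
   vertex 2.2 3.5 3.9
   vertex 1.8 3.4 0.1
  endloop
 endfacet
 facet normal -0.817 0.101 0.567
  outer loop
   vertex 0.7 2.8 2.5
   vertex 0.6 0.3 2.8
   vertex 1.4 0.6 3.9
  endloop
 endfacet
 facet normal -0.717 0.198 0.669
  outer loop
   vertex 0.7 2.8 2.5
   vertex 1.4 0.6 3.9
   vertex 2.2 3.5 3.9
  endloop
 endfacet
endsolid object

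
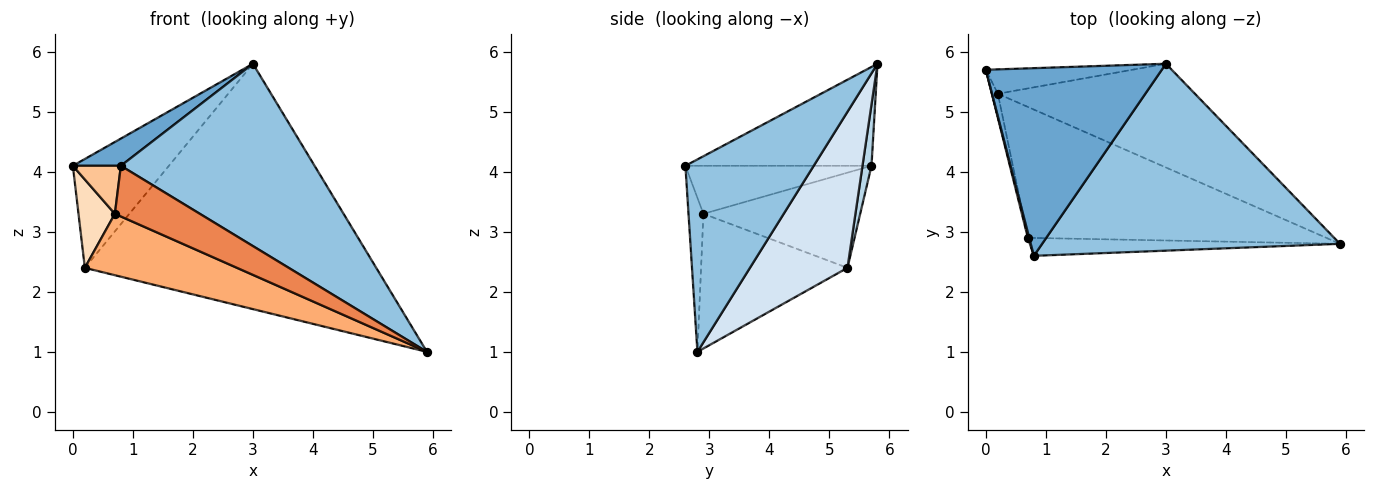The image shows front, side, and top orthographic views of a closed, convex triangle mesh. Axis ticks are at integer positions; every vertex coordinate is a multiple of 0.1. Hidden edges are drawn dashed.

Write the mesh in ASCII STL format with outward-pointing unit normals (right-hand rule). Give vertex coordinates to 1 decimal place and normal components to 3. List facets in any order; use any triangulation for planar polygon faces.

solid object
 facet normal -0.486 -0.125 0.865
  outer loop
   vertex 3.0 5.8 5.8
   vertex 0.0 5.7 4.1
   vertex 0.8 2.6 4.1
  endloop
 endfacet
 facet normal 0.420 -0.634 0.650
  outer loop
   vertex 3.0 5.8 5.8
   vertex 0.8 2.6 4.1
   vertex 5.9 2.8 1.0
  endloop
 endfacet
 facet normal 0.091 0.972 -0.218
  outer loop
   vertex 0.2 5.3 2.4
   vertex 0.0 5.7 4.1
   vertex 3.0 5.8 5.8
  endloop
 endfacet
 facet normal 0.295 0.880 -0.372
  outer loop
   vertex 0.2 5.3 2.4
   vertex 3.0 5.8 5.8
   vertex 5.9 2.8 1.0
  endloop
 endfacet
 facet normal -0.163 -0.930 -0.328
  outer loop
   vertex 0.7 2.9 3.3
   vertex 5.9 2.8 1.0
   vertex 0.8 2.6 4.1
  endloop
 endfacet
 facet normal -0.378 -0.393 -0.838
  outer loop
   vertex 0.7 2.9 3.3
   vertex 0.2 5.3 2.4
   vertex 5.9 2.8 1.0
  endloop
 endfacet
 facet normal -0.968 -0.250 0.027
  outer loop
   vertex 0.7 2.9 3.3
   vertex 0.8 2.6 4.1
   vertex 0.0 5.7 4.1
  endloop
 endfacet
 facet normal -0.972 -0.226 -0.061
  outer loop
   vertex 0.7 2.9 3.3
   vertex 0.0 5.7 4.1
   vertex 0.2 5.3 2.4
  endloop
 endfacet
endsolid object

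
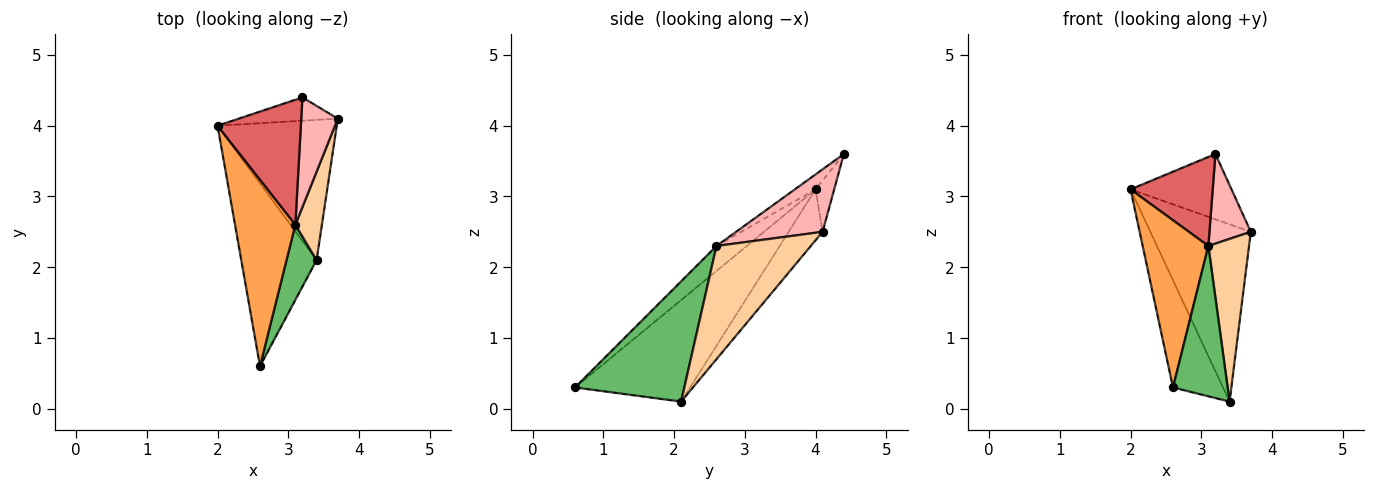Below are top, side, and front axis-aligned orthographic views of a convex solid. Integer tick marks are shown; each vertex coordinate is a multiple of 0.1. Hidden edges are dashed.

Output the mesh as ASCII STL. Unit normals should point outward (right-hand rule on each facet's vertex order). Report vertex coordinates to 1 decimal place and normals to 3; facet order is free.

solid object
 facet normal -0.256 0.758 -0.600
  outer loop
   vertex 3.4 2.1 0.1
   vertex 2.0 4.0 3.1
   vertex 3.7 4.1 2.5
  endloop
 endfacet
 facet normal -0.758 0.329 -0.563
  outer loop
   vertex 3.4 2.1 0.1
   vertex 2.6 0.6 0.3
   vertex 2.0 4.0 3.1
  endloop
 endfacet
 facet normal -0.294 -0.638 0.712
  outer loop
   vertex 3.1 2.6 2.3
   vertex 2.0 4.0 3.1
   vertex 2.6 0.6 0.3
  endloop
 endfacet
 facet normal 0.898 -0.387 0.210
  outer loop
   vertex 3.1 2.6 2.3
   vertex 3.4 2.1 0.1
   vertex 3.7 4.1 2.5
  endloop
 endfacet
 facet normal 0.873 -0.436 0.218
  outer loop
   vertex 3.1 2.6 2.3
   vertex 2.6 0.6 0.3
   vertex 3.4 2.1 0.1
  endloop
 endfacet
 facet normal -0.171 0.928 -0.331
  outer loop
   vertex 3.2 4.4 3.6
   vertex 3.7 4.1 2.5
   vertex 2.0 4.0 3.1
  endloop
 endfacet
 facet normal -0.144 -0.574 0.806
  outer loop
   vertex 3.2 4.4 3.6
   vertex 2.0 4.0 3.1
   vertex 3.1 2.6 2.3
  endloop
 endfacet
 facet normal 0.798 -0.381 0.467
  outer loop
   vertex 3.2 4.4 3.6
   vertex 3.1 2.6 2.3
   vertex 3.7 4.1 2.5
  endloop
 endfacet
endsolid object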